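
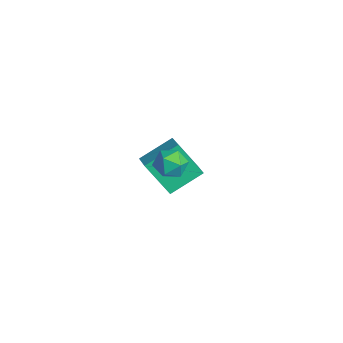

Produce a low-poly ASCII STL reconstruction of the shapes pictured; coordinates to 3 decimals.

solid 
facet normal -0.994 0.006 0.109
outer loop
vertex 3.135 1.189 0.59
vertex 3.215 1.173 1.322
vertex 3.18 1.818 0.969
endloop
endfacet
facet normal -0.801 0.350 -0.486
outer loop
vertex 3.135 1.189 0.59
vertex 3.18 1.818 0.969
vertex 3.537 1.747 0.33
endloop
endfacet
facet normal -0.433 -0.105 -0.895
outer loop
vertex 3.135 1.189 0.59
vertex 3.537 1.747 0.33
vertex 3.793 1.058 0.287
endloop
endfacet
facet normal -0.400 -0.731 -0.553
outer loop
vertex 3.135 1.189 0.59
vertex 3.793 1.058 0.287
vertex 3.594 0.703 0.9
endloop
endfacet
facet normal -0.746 -0.662 0.067
outer loop
vertex 3.135 1.189 0.59
vertex 3.594 0.703 0.9
vertex 3.215 1.173 1.322
endloop
endfacet
facet normal -0.363 0.882 -0.301
outer loop
vertex 3.537 1.747 0.33
vertex 3.18 1.818 0.969
vertex 3.866 2.077 0.9
endloop
endfacet
facet normal -0.675 0.326 0.662
outer loop
vertex 3.18 1.818 0.969
vertex 3.215 1.173 1.322
vertex 3.667 1.722 1.513
endloop
endfacet
facet normal -0.274 -0.755 0.595
outer loop
vertex 3.215 1.173 1.322
vertex 3.594 0.703 0.9
vertex 3.923 1.033 1.47
endloop
endfacet
facet normal 0.286 -0.867 -0.409
outer loop
vertex 3.594 0.703 0.9
vertex 3.793 1.058 0.287
vertex 4.28 0.962 0.831
endloop
endfacet
facet normal 0.230 0.145 -0.962
outer loop
vertex 3.793 1.058 0.287
vertex 3.537 1.747 0.33
vertex 4.245 1.607 0.478
endloop
endfacet
facet normal 0.400 0.731 0.553
outer loop
vertex 4.325 1.591 1.21
vertex 3.866 2.077 0.9
vertex 3.667 1.722 1.513
endloop
endfacet
facet normal 0.433 0.105 0.895
outer loop
vertex 4.325 1.591 1.21
vertex 3.667 1.722 1.513
vertex 3.923 1.033 1.47
endloop
endfacet
facet normal 0.801 -0.350 0.486
outer loop
vertex 4.325 1.591 1.21
vertex 3.923 1.033 1.47
vertex 4.28 0.962 0.831
endloop
endfacet
facet normal 0.994 -0.006 -0.109
outer loop
vertex 4.325 1.591 1.21
vertex 4.28 0.962 0.831
vertex 4.245 1.607 0.478
endloop
endfacet
facet normal 0.746 0.662 -0.067
outer loop
vertex 4.325 1.591 1.21
vertex 4.245 1.607 0.478
vertex 3.866 2.077 0.9
endloop
endfacet
facet normal -0.286 0.867 0.409
outer loop
vertex 3.667 1.722 1.513
vertex 3.866 2.077 0.9
vertex 3.18 1.818 0.969
endloop
endfacet
facet normal -0.230 -0.145 0.962
outer loop
vertex 3.923 1.033 1.47
vertex 3.667 1.722 1.513
vertex 3.215 1.173 1.322
endloop
endfacet
facet normal 0.363 -0.882 0.301
outer loop
vertex 4.28 0.962 0.831
vertex 3.923 1.033 1.47
vertex 3.594 0.703 0.9
endloop
endfacet
facet normal 0.675 -0.326 -0.662
outer loop
vertex 4.245 1.607 0.478
vertex 4.28 0.962 0.831
vertex 3.793 1.058 0.287
endloop
endfacet
facet normal 0.274 0.755 -0.595
outer loop
vertex 3.866 2.077 0.9
vertex 4.245 1.607 0.478
vertex 3.537 1.747 0.33
endloop
endfacet
facet normal -0.378 -0.455 0.806
outer loop
vertex -0.789 1.889 -3.211
vertex -0.936 3.402 -2.426
vertex -1.794 2.003 -3.618
endloop
endfacet
facet normal 0.085 -0.884 -0.459
outer loop
vertex -1.084 2.858 -5.134
vertex -0.789 1.889 -3.211
vertex -1.794 2.003 -3.618
endloop
endfacet
facet normal -0.378 -0.455 0.806
outer loop
vertex -1.794 2.003 -3.618
vertex -0.936 3.402 -2.426
vertex -1.941 3.515 -2.833
endloop
endfacet
facet normal -0.922 0.104 -0.373
outer loop
vertex -1.941 3.515 -2.833
vertex -1.084 2.858 -5.134
vertex -1.794 2.003 -3.618
endloop
endfacet
facet normal 0.922 -0.104 0.373
outer loop
vertex -0.789 1.889 -3.211
vertex -0.226 4.257 -3.942
vertex -0.936 3.402 -2.426
endloop
endfacet
facet normal 0.086 -0.884 -0.459
outer loop
vertex -0.079 2.745 -4.727
vertex -0.789 1.889 -3.211
vertex -1.084 2.858 -5.134
endloop
endfacet
facet normal 0.922 -0.104 0.373
outer loop
vertex -0.079 2.745 -4.727
vertex -0.226 4.257 -3.942
vertex -0.789 1.889 -3.211
endloop
endfacet
facet normal -0.086 0.885 0.458
outer loop
vertex -0.936 3.402 -2.426
vertex -0.226 4.257 -3.942
vertex -1.941 3.515 -2.833
endloop
endfacet
facet normal -0.922 0.104 -0.373
outer loop
vertex -1.231 4.371 -4.349
vertex -1.084 2.858 -5.134
vertex -1.941 3.515 -2.833
endloop
endfacet
facet normal -0.086 0.884 0.459
outer loop
vertex -1.941 3.515 -2.833
vertex -0.226 4.257 -3.942
vertex -1.231 4.371 -4.349
endloop
endfacet
facet normal 0.378 0.455 -0.806
outer loop
vertex -1.231 4.371 -4.349
vertex -0.079 2.745 -4.727
vertex -1.084 2.858 -5.134
endloop
endfacet
facet normal 0.378 0.455 -0.806
outer loop
vertex -0.226 4.257 -3.942
vertex -0.079 2.745 -4.727
vertex -1.231 4.371 -4.349
endloop
endfacet

endsolid


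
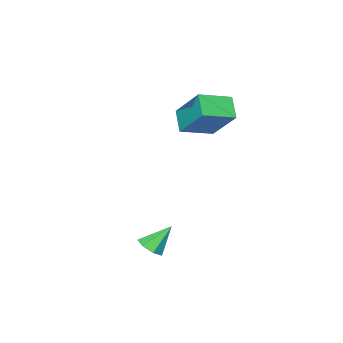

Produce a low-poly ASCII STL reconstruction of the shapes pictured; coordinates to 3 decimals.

solid 
facet normal -0.429 -0.615 0.662
outer loop
vertex -0.721 -3.653 2.792
vertex -1.937 -3.182 2.441
vertex -0.846 -4.891 1.561
endloop
endfacet
facet normal 0.900 -0.350 0.260
outer loop
vertex -0.403 -4.258 0.879
vertex -0.721 -3.653 2.792
vertex -0.846 -4.891 1.561
endloop
endfacet
facet normal -0.429 -0.615 0.662
outer loop
vertex -0.846 -4.891 1.561
vertex -1.937 -3.182 2.441
vertex -2.061 -4.42 1.21
endloop
endfacet
facet normal -0.071 -0.708 -0.703
outer loop
vertex -2.061 -4.42 1.21
vertex -0.403 -4.258 0.879
vertex -0.846 -4.891 1.561
endloop
endfacet
facet normal 0.071 0.708 0.703
outer loop
vertex -0.721 -3.653 2.792
vertex -1.494 -2.549 1.759
vertex -1.937 -3.182 2.441
endloop
endfacet
facet normal 0.900 -0.349 0.260
outer loop
vertex -0.279 -3.02 2.11
vertex -0.721 -3.653 2.792
vertex -0.403 -4.258 0.879
endloop
endfacet
facet normal 0.071 0.708 0.703
outer loop
vertex -0.279 -3.02 2.11
vertex -1.494 -2.549 1.759
vertex -0.721 -3.653 2.792
endloop
endfacet
facet normal -0.900 0.349 -0.261
outer loop
vertex -1.937 -3.182 2.441
vertex -1.494 -2.549 1.759
vertex -2.061 -4.42 1.21
endloop
endfacet
facet normal -0.071 -0.708 -0.703
outer loop
vertex -1.619 -3.787 0.528
vertex -0.403 -4.258 0.879
vertex -2.061 -4.42 1.21
endloop
endfacet
facet normal -0.900 0.349 -0.260
outer loop
vertex -2.061 -4.42 1.21
vertex -1.494 -2.549 1.759
vertex -1.619 -3.787 0.528
endloop
endfacet
facet normal 0.429 0.615 -0.662
outer loop
vertex -1.619 -3.787 0.528
vertex -0.279 -3.02 2.11
vertex -0.403 -4.258 0.879
endloop
endfacet
facet normal 0.429 0.615 -0.662
outer loop
vertex -1.494 -2.549 1.759
vertex -0.279 -3.02 2.11
vertex -1.619 -3.787 0.528
endloop
endfacet
facet normal 0.536 -0.324 -0.779
outer loop
vertex 3.589 -1.524 -2.641
vertex 3.285 -1.969 -2.665
vertex 3.209 -1.496 -2.914
endloop
endfacet
facet normal 0.011 0.996 0.087
outer loop
vertex 3.589 -1.524 -2.641
vertex 3.209 -1.496 -2.914
vertex 2.655 -1.591 -1.755
endloop
endfacet
facet normal 0.537 -0.324 -0.779
outer loop
vertex 3.209 -1.496 -2.914
vertex 3.285 -1.969 -2.665
vertex 2.886 -1.825 -3.0
endloop
endfacet
facet normal -0.656 0.711 -0.255
outer loop
vertex 3.209 -1.496 -2.914
vertex 2.886 -1.825 -3.0
vertex 2.655 -1.591 -1.755
endloop
endfacet
facet normal 0.537 -0.323 -0.779
outer loop
vertex 2.886 -1.825 -3.0
vertex 3.285 -1.969 -2.665
vertex 2.864 -2.262 -2.834
endloop
endfacet
facet normal -0.984 -0.018 -0.179
outer loop
vertex 2.886 -1.825 -3.0
vertex 2.864 -2.262 -2.834
vertex 2.655 -1.591 -1.755
endloop
endfacet
facet normal 0.538 -0.323 -0.779
outer loop
vertex 2.864 -2.262 -2.834
vertex 3.285 -1.969 -2.665
vertex 3.158 -2.479 -2.541
endloop
endfacet
facet normal -0.726 -0.638 0.256
outer loop
vertex 2.864 -2.262 -2.834
vertex 3.158 -2.479 -2.541
vertex 2.655 -1.591 -1.755
endloop
endfacet
facet normal 0.537 -0.323 -0.779
outer loop
vertex 3.158 -2.479 -2.541
vertex 3.285 -1.969 -2.665
vertex 3.547 -2.312 -2.342
endloop
endfacet
facet normal -0.077 -0.685 0.725
outer loop
vertex 3.158 -2.479 -2.541
vertex 3.547 -2.312 -2.342
vertex 2.655 -1.591 -1.755
endloop
endfacet
facet normal 0.537 -0.323 -0.779
outer loop
vertex 3.547 -2.312 -2.342
vertex 3.285 -1.969 -2.665
vertex 3.739 -1.887 -2.386
endloop
endfacet
facet normal 0.474 -0.124 0.872
outer loop
vertex 3.547 -2.312 -2.342
vertex 3.739 -1.887 -2.386
vertex 2.655 -1.591 -1.755
endloop
endfacet
facet normal 0.537 -0.325 -0.778
outer loop
vertex 3.739 -1.887 -2.386
vertex 3.285 -1.969 -2.665
vertex 3.589 -1.524 -2.641
endloop
endfacet
facet normal 0.513 0.625 0.588
outer loop
vertex 3.739 -1.887 -2.386
vertex 3.589 -1.524 -2.641
vertex 2.655 -1.591 -1.755
endloop
endfacet

endsolid


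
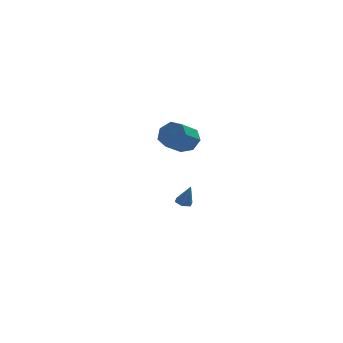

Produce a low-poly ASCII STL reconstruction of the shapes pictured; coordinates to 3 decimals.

solid 
facet normal 0.563 0.626 -0.539
outer loop
vertex 0.785 -3.398 3.428
vertex 0.094 -2.909 3.274
vertex 0.655 -2.855 3.923
endloop
endfacet
facet normal 0.808 -0.280 0.519
outer loop
vertex 0.785 -3.398 3.428
vertex 0.655 -2.855 3.923
vertex -0.043 -4.319 4.22
endloop
endfacet
facet normal 0.808 -0.281 0.517
outer loop
vertex -0.043 -4.319 4.22
vertex 0.655 -2.855 3.923
vertex -0.172 -3.776 4.716
endloop
endfacet
facet normal -0.563 -0.626 0.539
outer loop
vertex -0.043 -4.319 4.22
vertex -0.172 -3.776 4.716
vertex -0.734 -3.831 4.066
endloop
endfacet
facet normal 0.563 0.627 -0.539
outer loop
vertex 0.655 -2.855 3.923
vertex 0.094 -2.909 3.274
vertex 0.102 -2.353 3.93
endloop
endfacet
facet normal 0.368 0.394 0.842
outer loop
vertex 0.655 -2.855 3.923
vertex 0.102 -2.353 3.93
vertex -0.172 -3.776 4.716
endloop
endfacet
facet normal 0.367 0.395 0.842
outer loop
vertex -0.172 -3.776 4.716
vertex 0.102 -2.353 3.93
vertex -0.725 -3.274 4.722
endloop
endfacet
facet normal -0.563 -0.626 0.540
outer loop
vertex -0.172 -3.776 4.716
vertex -0.725 -3.274 4.722
vertex -0.734 -3.831 4.066
endloop
endfacet
facet normal 0.563 0.627 -0.538
outer loop
vertex 0.102 -2.353 3.93
vertex 0.094 -2.909 3.274
vertex -0.457 -2.27 3.442
endloop
endfacet
facet normal -0.350 0.771 0.532
outer loop
vertex 0.102 -2.353 3.93
vertex -0.457 -2.27 3.442
vertex -0.725 -3.274 4.722
endloop
endfacet
facet normal -0.350 0.771 0.532
outer loop
vertex -0.725 -3.274 4.722
vertex -0.457 -2.27 3.442
vertex -1.284 -3.192 4.235
endloop
endfacet
facet normal -0.562 -0.627 0.540
outer loop
vertex -0.725 -3.274 4.722
vertex -1.284 -3.192 4.235
vertex -0.734 -3.831 4.066
endloop
endfacet
facet normal 0.562 0.627 -0.539
outer loop
vertex -0.457 -2.27 3.442
vertex 0.094 -2.909 3.274
vertex -0.601 -2.669 2.828
endloop
endfacet
facet normal -0.804 0.567 -0.180
outer loop
vertex -0.457 -2.27 3.442
vertex -0.601 -2.669 2.828
vertex -1.284 -3.192 4.235
endloop
endfacet
facet normal -0.803 0.568 -0.179
outer loop
vertex -1.284 -3.192 4.235
vertex -0.601 -2.669 2.828
vertex -1.429 -3.59 3.62
endloop
endfacet
facet normal -0.563 -0.627 0.538
outer loop
vertex -1.284 -3.192 4.235
vertex -1.429 -3.59 3.62
vertex -0.734 -3.831 4.066
endloop
endfacet
facet normal 0.562 0.627 -0.539
outer loop
vertex -0.601 -2.669 2.828
vertex 0.094 -2.909 3.274
vertex -0.223 -3.248 2.549
endloop
endfacet
facet normal -0.653 -0.062 -0.755
outer loop
vertex -0.601 -2.669 2.828
vertex -0.223 -3.248 2.549
vertex -1.429 -3.59 3.62
endloop
endfacet
facet normal -0.652 -0.064 -0.755
outer loop
vertex -1.429 -3.59 3.62
vertex -0.223 -3.248 2.549
vertex -1.05 -4.17 3.342
endloop
endfacet
facet normal -0.563 -0.626 0.539
outer loop
vertex -1.429 -3.59 3.62
vertex -1.05 -4.17 3.342
vertex -0.734 -3.831 4.066
endloop
endfacet
facet normal 0.563 0.626 -0.539
outer loop
vertex -0.223 -3.248 2.549
vertex 0.094 -2.909 3.274
vertex 0.394 -3.573 2.816
endloop
endfacet
facet normal -0.011 -0.647 -0.763
outer loop
vertex -0.223 -3.248 2.549
vertex 0.394 -3.573 2.816
vertex -1.05 -4.17 3.342
endloop
endfacet
facet normal -0.010 -0.647 -0.762
outer loop
vertex -1.05 -4.17 3.342
vertex 0.394 -3.573 2.816
vertex -0.433 -4.494 3.609
endloop
endfacet
facet normal -0.562 -0.627 0.539
outer loop
vertex -1.05 -4.17 3.342
vertex -0.433 -4.494 3.609
vertex -0.734 -3.831 4.066
endloop
endfacet
facet normal 0.563 0.626 -0.539
outer loop
vertex 0.394 -3.573 2.816
vertex 0.094 -2.909 3.274
vertex 0.785 -3.398 3.428
endloop
endfacet
facet normal 0.640 -0.743 -0.196
outer loop
vertex 0.394 -3.573 2.816
vertex 0.785 -3.398 3.428
vertex -0.433 -4.494 3.609
endloop
endfacet
facet normal 0.640 -0.743 -0.195
outer loop
vertex -0.433 -4.494 3.609
vertex 0.785 -3.398 3.428
vertex -0.043 -4.319 4.22
endloop
endfacet
facet normal -0.563 -0.627 0.539
outer loop
vertex -0.433 -4.494 3.609
vertex -0.043 -4.319 4.22
vertex -0.734 -3.831 4.066
endloop
endfacet
facet normal -0.280 0.176 -0.944
outer loop
vertex 0.772 2.727 -4.211
vertex 0.405 3.083 -4.036
vertex 0.906 3.247 -4.154
endloop
endfacet
facet normal 0.968 -0.250 0.004
outer loop
vertex 0.772 2.727 -4.211
vertex 0.906 3.247 -4.154
vertex 0.795 2.837 -2.724
endloop
endfacet
facet normal -0.280 0.178 -0.943
outer loop
vertex 0.906 3.247 -4.154
vertex 0.405 3.083 -4.036
vertex 0.54 3.603 -3.978
endloop
endfacet
facet normal 0.734 0.636 0.239
outer loop
vertex 0.906 3.247 -4.154
vertex 0.54 3.603 -3.978
vertex 0.795 2.837 -2.724
endloop
endfacet
facet normal -0.280 0.178 -0.943
outer loop
vertex 0.54 3.603 -3.978
vertex 0.405 3.083 -4.036
vertex 0.039 3.439 -3.86
endloop
endfacet
facet normal -0.145 0.831 0.537
outer loop
vertex 0.54 3.603 -3.978
vertex 0.039 3.439 -3.86
vertex 0.795 2.837 -2.724
endloop
endfacet
facet normal -0.281 0.178 -0.943
outer loop
vertex 0.039 3.439 -3.86
vertex 0.405 3.083 -4.036
vertex -0.095 2.919 -3.918
endloop
endfacet
facet normal -0.790 0.137 0.598
outer loop
vertex 0.039 3.439 -3.86
vertex -0.095 2.919 -3.918
vertex 0.795 2.837 -2.724
endloop
endfacet
facet normal -0.280 0.176 -0.944
outer loop
vertex -0.095 2.919 -3.918
vertex 0.405 3.083 -4.036
vertex 0.271 2.563 -4.093
endloop
endfacet
facet normal -0.555 -0.749 0.362
outer loop
vertex -0.095 2.919 -3.918
vertex 0.271 2.563 -4.093
vertex 0.795 2.837 -2.724
endloop
endfacet
facet normal -0.280 0.176 -0.944
outer loop
vertex 0.271 2.563 -4.093
vertex 0.405 3.083 -4.036
vertex 0.772 2.727 -4.211
endloop
endfacet
facet normal 0.324 -0.944 0.065
outer loop
vertex 0.271 2.563 -4.093
vertex 0.772 2.727 -4.211
vertex 0.795 2.837 -2.724
endloop
endfacet

endsolid


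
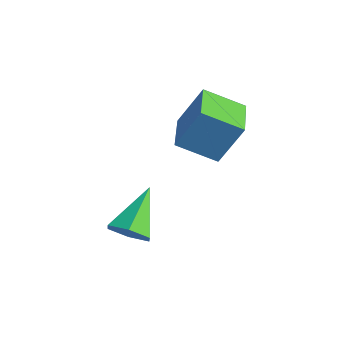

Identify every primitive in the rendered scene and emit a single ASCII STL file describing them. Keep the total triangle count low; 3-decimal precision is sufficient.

solid 
facet normal 0.439 -0.677 -0.591
outer loop
vertex 2.846 -4.093 -3.125
vertex 2.36 -3.824 -3.795
vertex 3.134 -3.455 -3.642
endloop
endfacet
facet normal 0.632 0.295 0.716
outer loop
vertex 2.846 -4.093 -3.125
vertex 3.134 -3.455 -3.642
vertex 1.46 -2.436 -2.585
endloop
endfacet
facet normal 0.439 -0.677 -0.591
outer loop
vertex 3.134 -3.455 -3.642
vertex 2.36 -3.824 -3.795
vertex 2.648 -3.186 -4.312
endloop
endfacet
facet normal 0.509 0.861 -0.024
outer loop
vertex 3.134 -3.455 -3.642
vertex 2.648 -3.186 -4.312
vertex 1.46 -2.436 -2.585
endloop
endfacet
facet normal 0.440 -0.677 -0.590
outer loop
vertex 2.648 -3.186 -4.312
vertex 2.36 -3.824 -3.795
vertex 1.875 -3.555 -4.465
endloop
endfacet
facet normal -0.275 0.798 -0.536
outer loop
vertex 2.648 -3.186 -4.312
vertex 1.875 -3.555 -4.465
vertex 1.46 -2.436 -2.585
endloop
endfacet
facet normal 0.440 -0.677 -0.590
outer loop
vertex 1.875 -3.555 -4.465
vertex 2.36 -3.824 -3.795
vertex 1.587 -4.193 -3.948
endloop
endfacet
facet normal -0.935 0.172 -0.309
outer loop
vertex 1.875 -3.555 -4.465
vertex 1.587 -4.193 -3.948
vertex 1.46 -2.436 -2.585
endloop
endfacet
facet normal 0.440 -0.677 -0.591
outer loop
vertex 1.587 -4.193 -3.948
vertex 2.36 -3.824 -3.795
vertex 2.073 -4.462 -3.278
endloop
endfacet
facet normal -0.812 -0.393 0.431
outer loop
vertex 1.587 -4.193 -3.948
vertex 2.073 -4.462 -3.278
vertex 1.46 -2.436 -2.585
endloop
endfacet
facet normal 0.440 -0.677 -0.591
outer loop
vertex 2.073 -4.462 -3.278
vertex 2.36 -3.824 -3.795
vertex 2.846 -4.093 -3.125
endloop
endfacet
facet normal -0.029 -0.331 0.943
outer loop
vertex 2.073 -4.462 -3.278
vertex 2.846 -4.093 -3.125
vertex 1.46 -2.436 -2.585
endloop
endfacet
facet normal -0.816 0.577 -0.028
outer loop
vertex 0.921 0.062 1.205
vertex 1.796 1.26 0.418
vertex 0.452 -0.681 -0.446
endloop
endfacet
facet normal -0.521 -0.713 0.469
outer loop
vertex 1.864 -1.68 -0.398
vertex 0.921 0.062 1.205
vertex 0.452 -0.681 -0.446
endloop
endfacet
facet normal -0.816 0.578 -0.028
outer loop
vertex 0.452 -0.681 -0.446
vertex 1.796 1.26 0.418
vertex 1.328 0.518 -1.233
endloop
endfacet
facet normal -0.251 -0.397 -0.883
outer loop
vertex 1.328 0.518 -1.233
vertex 1.864 -1.68 -0.398
vertex 0.452 -0.681 -0.446
endloop
endfacet
facet normal 0.251 0.397 0.883
outer loop
vertex 0.921 0.062 1.205
vertex 3.208 0.261 0.466
vertex 1.796 1.26 0.418
endloop
endfacet
facet normal -0.521 -0.713 0.468
outer loop
vertex 2.332 -0.938 1.253
vertex 0.921 0.062 1.205
vertex 1.864 -1.68 -0.398
endloop
endfacet
facet normal 0.251 0.396 0.883
outer loop
vertex 2.332 -0.938 1.253
vertex 3.208 0.261 0.466
vertex 0.921 0.062 1.205
endloop
endfacet
facet normal 0.521 0.714 -0.468
outer loop
vertex 1.796 1.26 0.418
vertex 3.208 0.261 0.466
vertex 1.328 0.518 -1.233
endloop
endfacet
facet normal -0.251 -0.397 -0.883
outer loop
vertex 2.739 -0.482 -1.185
vertex 1.864 -1.68 -0.398
vertex 1.328 0.518 -1.233
endloop
endfacet
facet normal 0.521 0.713 -0.469
outer loop
vertex 1.328 0.518 -1.233
vertex 3.208 0.261 0.466
vertex 2.739 -0.482 -1.185
endloop
endfacet
facet normal 0.816 -0.577 0.028
outer loop
vertex 2.739 -0.482 -1.185
vertex 2.332 -0.938 1.253
vertex 1.864 -1.68 -0.398
endloop
endfacet
facet normal 0.816 -0.578 0.028
outer loop
vertex 3.208 0.261 0.466
vertex 2.332 -0.938 1.253
vertex 2.739 -0.482 -1.185
endloop
endfacet

endsolid


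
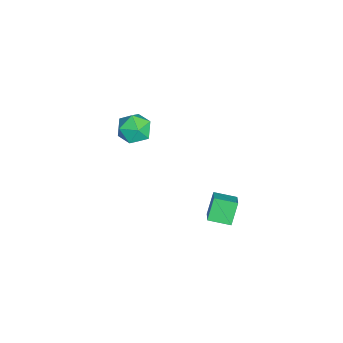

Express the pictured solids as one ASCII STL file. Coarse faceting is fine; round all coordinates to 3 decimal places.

solid 
facet normal 0.165 0.425 0.890
outer loop
vertex -3.683 -1.679 -2.994
vertex -3.71 -2.616 -2.542
vertex -2.808 -2.233 -2.892
endloop
endfacet
facet normal 0.467 0.805 0.367
outer loop
vertex -3.683 -1.679 -2.994
vertex -2.808 -2.233 -2.892
vertex -2.998 -1.719 -3.777
endloop
endfacet
facet normal -0.047 0.995 -0.092
outer loop
vertex -3.683 -1.679 -2.994
vertex -2.998 -1.719 -3.777
vertex -4.018 -1.785 -3.974
endloop
endfacet
facet normal -0.665 0.732 0.148
outer loop
vertex -3.683 -1.679 -2.994
vertex -4.018 -1.785 -3.974
vertex -4.458 -2.339 -3.211
endloop
endfacet
facet normal -0.535 0.380 0.755
outer loop
vertex -3.683 -1.679 -2.994
vertex -4.458 -2.339 -3.211
vertex -3.71 -2.616 -2.542
endloop
endfacet
facet normal 0.925 0.380 0.022
outer loop
vertex -2.998 -1.719 -3.777
vertex -2.808 -2.233 -2.892
vertex -2.602 -2.681 -3.809
endloop
endfacet
facet normal 0.437 -0.235 0.868
outer loop
vertex -2.808 -2.233 -2.892
vertex -3.71 -2.616 -2.542
vertex -3.042 -3.235 -3.046
endloop
endfacet
facet normal -0.695 -0.308 0.650
outer loop
vertex -3.71 -2.616 -2.542
vertex -4.458 -2.339 -3.211
vertex -4.062 -3.301 -3.243
endloop
endfacet
facet normal -0.906 0.263 -0.332
outer loop
vertex -4.458 -2.339 -3.211
vertex -4.018 -1.785 -3.974
vertex -4.252 -2.787 -4.128
endloop
endfacet
facet normal 0.094 0.688 -0.720
outer loop
vertex -4.018 -1.785 -3.974
vertex -2.998 -1.719 -3.777
vertex -3.35 -2.404 -4.478
endloop
endfacet
facet normal 0.665 -0.732 -0.148
outer loop
vertex -3.377 -3.341 -4.026
vertex -2.602 -2.681 -3.809
vertex -3.042 -3.235 -3.046
endloop
endfacet
facet normal 0.047 -0.995 0.092
outer loop
vertex -3.377 -3.341 -4.026
vertex -3.042 -3.235 -3.046
vertex -4.062 -3.301 -3.243
endloop
endfacet
facet normal -0.467 -0.805 -0.367
outer loop
vertex -3.377 -3.341 -4.026
vertex -4.062 -3.301 -3.243
vertex -4.252 -2.787 -4.128
endloop
endfacet
facet normal -0.165 -0.425 -0.890
outer loop
vertex -3.377 -3.341 -4.026
vertex -4.252 -2.787 -4.128
vertex -3.35 -2.404 -4.478
endloop
endfacet
facet normal 0.535 -0.380 -0.755
outer loop
vertex -3.377 -3.341 -4.026
vertex -3.35 -2.404 -4.478
vertex -2.602 -2.681 -3.809
endloop
endfacet
facet normal 0.906 -0.263 0.332
outer loop
vertex -3.042 -3.235 -3.046
vertex -2.602 -2.681 -3.809
vertex -2.808 -2.233 -2.892
endloop
endfacet
facet normal -0.094 -0.688 0.720
outer loop
vertex -4.062 -3.301 -3.243
vertex -3.042 -3.235 -3.046
vertex -3.71 -2.616 -2.542
endloop
endfacet
facet normal -0.925 -0.380 -0.022
outer loop
vertex -4.252 -2.787 -4.128
vertex -4.062 -3.301 -3.243
vertex -4.458 -2.339 -3.211
endloop
endfacet
facet normal -0.437 0.235 -0.868
outer loop
vertex -3.35 -2.404 -4.478
vertex -4.252 -2.787 -4.128
vertex -4.018 -1.785 -3.974
endloop
endfacet
facet normal 0.695 0.308 -0.650
outer loop
vertex -2.602 -2.681 -3.809
vertex -3.35 -2.404 -4.478
vertex -2.998 -1.719 -3.777
endloop
endfacet
facet normal -0.527 0.218 0.822
outer loop
vertex 3.137 1.833 -1.853
vertex 3.224 2.993 -2.105
vertex 2.18 1.775 -2.451
endloop
endfacet
facet normal -0.073 -0.975 0.212
outer loop
vertex 2.876 1.487 -3.535
vertex 3.137 1.833 -1.853
vertex 2.18 1.775 -2.451
endloop
endfacet
facet normal -0.527 0.218 0.822
outer loop
vertex 2.18 1.775 -2.451
vertex 3.224 2.993 -2.105
vertex 2.267 2.935 -2.703
endloop
endfacet
facet normal -0.847 -0.052 -0.530
outer loop
vertex 2.267 2.935 -2.703
vertex 2.876 1.487 -3.535
vertex 2.18 1.775 -2.451
endloop
endfacet
facet normal 0.847 0.052 0.530
outer loop
vertex 3.137 1.833 -1.853
vertex 3.92 2.705 -3.189
vertex 3.224 2.993 -2.105
endloop
endfacet
facet normal -0.073 -0.975 0.212
outer loop
vertex 3.833 1.545 -2.937
vertex 3.137 1.833 -1.853
vertex 2.876 1.487 -3.535
endloop
endfacet
facet normal 0.847 0.052 0.530
outer loop
vertex 3.833 1.545 -2.937
vertex 3.92 2.705 -3.189
vertex 3.137 1.833 -1.853
endloop
endfacet
facet normal 0.073 0.975 -0.212
outer loop
vertex 3.224 2.993 -2.105
vertex 3.92 2.705 -3.189
vertex 2.267 2.935 -2.703
endloop
endfacet
facet normal -0.847 -0.052 -0.530
outer loop
vertex 2.963 2.647 -3.787
vertex 2.876 1.487 -3.535
vertex 2.267 2.935 -2.703
endloop
endfacet
facet normal 0.073 0.975 -0.212
outer loop
vertex 2.267 2.935 -2.703
vertex 3.92 2.705 -3.189
vertex 2.963 2.647 -3.787
endloop
endfacet
facet normal 0.527 -0.218 -0.822
outer loop
vertex 2.963 2.647 -3.787
vertex 3.833 1.545 -2.937
vertex 2.876 1.487 -3.535
endloop
endfacet
facet normal 0.527 -0.218 -0.822
outer loop
vertex 3.92 2.705 -3.189
vertex 3.833 1.545 -2.937
vertex 2.963 2.647 -3.787
endloop
endfacet

endsolid


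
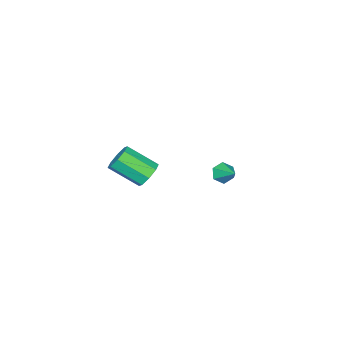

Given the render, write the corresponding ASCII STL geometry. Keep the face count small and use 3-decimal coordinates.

solid 
facet normal -0.301 0.778 -0.552
outer loop
vertex 3.281 -2.538 0.882
vertex 2.887 -2.364 1.342
vertex 3.486 -2.236 1.196
endloop
endfacet
facet normal 0.853 -0.039 -0.520
outer loop
vertex 3.281 -2.538 0.882
vertex 3.486 -2.236 1.196
vertex 3.726 -3.69 1.698
endloop
endfacet
facet normal 0.852 -0.039 -0.521
outer loop
vertex 3.726 -3.69 1.698
vertex 3.486 -2.236 1.196
vertex 3.932 -3.387 2.012
endloop
endfacet
facet normal 0.302 -0.777 0.552
outer loop
vertex 3.726 -3.69 1.698
vertex 3.932 -3.387 2.012
vertex 3.333 -3.516 2.158
endloop
endfacet
facet normal -0.301 0.779 -0.551
outer loop
vertex 3.486 -2.236 1.196
vertex 2.887 -2.364 1.342
vertex 3.341 -2.009 1.596
endloop
endfacet
facet normal 0.905 0.416 0.092
outer loop
vertex 3.486 -2.236 1.196
vertex 3.341 -2.009 1.596
vertex 3.932 -3.387 2.012
endloop
endfacet
facet normal 0.905 0.416 0.092
outer loop
vertex 3.932 -3.387 2.012
vertex 3.341 -2.009 1.596
vertex 3.787 -3.16 2.412
endloop
endfacet
facet normal 0.302 -0.778 0.551
outer loop
vertex 3.932 -3.387 2.012
vertex 3.787 -3.16 2.412
vertex 3.333 -3.516 2.158
endloop
endfacet
facet normal -0.301 0.779 -0.551
outer loop
vertex 3.341 -2.009 1.596
vertex 2.887 -2.364 1.342
vertex 2.93 -1.99 1.847
endloop
endfacet
facet normal 0.427 0.627 0.651
outer loop
vertex 3.341 -2.009 1.596
vertex 2.93 -1.99 1.847
vertex 3.787 -3.16 2.412
endloop
endfacet
facet normal 0.426 0.627 0.652
outer loop
vertex 3.787 -3.16 2.412
vertex 2.93 -1.99 1.847
vertex 3.375 -3.141 2.663
endloop
endfacet
facet normal 0.301 -0.778 0.552
outer loop
vertex 3.787 -3.16 2.412
vertex 3.375 -3.141 2.663
vertex 3.333 -3.516 2.158
endloop
endfacet
facet normal -0.300 0.779 -0.551
outer loop
vertex 2.93 -1.99 1.847
vertex 2.887 -2.364 1.342
vertex 2.494 -2.19 1.802
endloop
endfacet
facet normal -0.302 0.471 0.829
outer loop
vertex 2.93 -1.99 1.847
vertex 2.494 -2.19 1.802
vertex 3.375 -3.141 2.663
endloop
endfacet
facet normal -0.302 0.470 0.829
outer loop
vertex 3.375 -3.141 2.663
vertex 2.494 -2.19 1.802
vertex 2.939 -3.342 2.618
endloop
endfacet
facet normal 0.301 -0.777 0.552
outer loop
vertex 3.375 -3.141 2.663
vertex 2.939 -3.342 2.618
vertex 3.333 -3.516 2.158
endloop
endfacet
facet normal -0.302 0.777 -0.552
outer loop
vertex 2.494 -2.19 1.802
vertex 2.887 -2.364 1.342
vertex 2.288 -2.493 1.488
endloop
endfacet
facet normal -0.853 0.040 0.521
outer loop
vertex 2.494 -2.19 1.802
vertex 2.288 -2.493 1.488
vertex 2.939 -3.342 2.618
endloop
endfacet
facet normal -0.853 0.038 0.520
outer loop
vertex 2.939 -3.342 2.618
vertex 2.288 -2.493 1.488
vertex 2.734 -3.644 2.304
endloop
endfacet
facet normal 0.301 -0.778 0.552
outer loop
vertex 2.939 -3.342 2.618
vertex 2.734 -3.644 2.304
vertex 3.333 -3.516 2.158
endloop
endfacet
facet normal -0.302 0.778 -0.551
outer loop
vertex 2.288 -2.493 1.488
vertex 2.887 -2.364 1.342
vertex 2.433 -2.72 1.088
endloop
endfacet
facet normal -0.905 -0.416 -0.092
outer loop
vertex 2.288 -2.493 1.488
vertex 2.433 -2.72 1.088
vertex 2.734 -3.644 2.304
endloop
endfacet
facet normal -0.905 -0.416 -0.092
outer loop
vertex 2.734 -3.644 2.304
vertex 2.433 -2.72 1.088
vertex 2.879 -3.871 1.904
endloop
endfacet
facet normal 0.301 -0.779 0.551
outer loop
vertex 2.734 -3.644 2.304
vertex 2.879 -3.871 1.904
vertex 3.333 -3.516 2.158
endloop
endfacet
facet normal -0.301 0.778 -0.552
outer loop
vertex 2.433 -2.72 1.088
vertex 2.887 -2.364 1.342
vertex 2.845 -2.739 0.837
endloop
endfacet
facet normal -0.426 -0.627 -0.652
outer loop
vertex 2.433 -2.72 1.088
vertex 2.845 -2.739 0.837
vertex 2.879 -3.871 1.904
endloop
endfacet
facet normal -0.427 -0.627 -0.652
outer loop
vertex 2.879 -3.871 1.904
vertex 2.845 -2.739 0.837
vertex 3.29 -3.89 1.653
endloop
endfacet
facet normal 0.301 -0.779 0.551
outer loop
vertex 2.879 -3.871 1.904
vertex 3.29 -3.89 1.653
vertex 3.333 -3.516 2.158
endloop
endfacet
facet normal -0.301 0.777 -0.552
outer loop
vertex 2.845 -2.739 0.837
vertex 2.887 -2.364 1.342
vertex 3.281 -2.538 0.882
endloop
endfacet
facet normal 0.303 -0.471 -0.829
outer loop
vertex 2.845 -2.739 0.837
vertex 3.281 -2.538 0.882
vertex 3.29 -3.89 1.653
endloop
endfacet
facet normal 0.302 -0.471 -0.829
outer loop
vertex 3.29 -3.89 1.653
vertex 3.281 -2.538 0.882
vertex 3.726 -3.69 1.698
endloop
endfacet
facet normal 0.300 -0.779 0.551
outer loop
vertex 3.29 -3.89 1.653
vertex 3.726 -3.69 1.698
vertex 3.333 -3.516 2.158
endloop
endfacet
facet normal -0.345 -0.791 -0.506
outer loop
vertex -1.653 -2.507 -1.705
vertex -2.159 -2.371 -1.573
vertex -1.937 -2.178 -2.026
endloop
endfacet
facet normal 0.851 0.381 -0.363
outer loop
vertex -1.653 -2.507 -1.705
vertex -1.937 -2.178 -2.026
vertex -1.801 -1.549 -1.047
endloop
endfacet
facet normal -0.345 -0.791 -0.506
outer loop
vertex -1.937 -2.178 -2.026
vertex -2.159 -2.371 -1.573
vertex -2.443 -2.042 -1.894
endloop
endfacet
facet normal 0.081 0.833 -0.547
outer loop
vertex -1.937 -2.178 -2.026
vertex -2.443 -2.042 -1.894
vertex -1.801 -1.549 -1.047
endloop
endfacet
facet normal -0.345 -0.791 -0.506
outer loop
vertex -2.443 -2.042 -1.894
vertex -2.159 -2.371 -1.573
vertex -2.665 -2.235 -1.441
endloop
endfacet
facet normal -0.628 0.778 0.023
outer loop
vertex -2.443 -2.042 -1.894
vertex -2.665 -2.235 -1.441
vertex -1.801 -1.549 -1.047
endloop
endfacet
facet normal -0.345 -0.790 -0.507
outer loop
vertex -2.665 -2.235 -1.441
vertex -2.159 -2.371 -1.573
vertex -2.381 -2.564 -1.121
endloop
endfacet
facet normal -0.568 0.268 0.779
outer loop
vertex -2.665 -2.235 -1.441
vertex -2.381 -2.564 -1.121
vertex -1.801 -1.549 -1.047
endloop
endfacet
facet normal -0.345 -0.790 -0.507
outer loop
vertex -2.381 -2.564 -1.121
vertex -2.159 -2.371 -1.573
vertex -1.875 -2.7 -1.253
endloop
endfacet
facet normal 0.201 -0.185 0.962
outer loop
vertex -2.381 -2.564 -1.121
vertex -1.875 -2.7 -1.253
vertex -1.801 -1.549 -1.047
endloop
endfacet
facet normal -0.345 -0.790 -0.507
outer loop
vertex -1.875 -2.7 -1.253
vertex -2.159 -2.371 -1.573
vertex -1.653 -2.507 -1.705
endloop
endfacet
facet normal 0.911 -0.129 0.392
outer loop
vertex -1.875 -2.7 -1.253
vertex -1.653 -2.507 -1.705
vertex -1.801 -1.549 -1.047
endloop
endfacet

endsolid


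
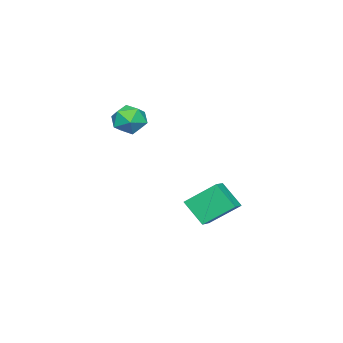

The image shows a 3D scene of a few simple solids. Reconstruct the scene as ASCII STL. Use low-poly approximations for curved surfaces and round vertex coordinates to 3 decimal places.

solid 
facet normal -0.524 0.199 0.828
outer loop
vertex 3.078 -0.981 4.259
vertex 3.523 -1.769 4.73
vertex 3.947 -0.842 4.776
endloop
endfacet
facet normal -0.399 0.795 0.457
outer loop
vertex 3.078 -0.981 4.259
vertex 3.947 -0.842 4.776
vertex 3.813 -0.389 3.872
endloop
endfacet
facet normal -0.676 0.711 -0.195
outer loop
vertex 3.078 -0.981 4.259
vertex 3.813 -0.389 3.872
vertex 3.307 -1.036 3.267
endloop
endfacet
facet normal -0.972 0.062 -0.228
outer loop
vertex 3.078 -0.981 4.259
vertex 3.307 -1.036 3.267
vertex 3.128 -1.889 3.797
endloop
endfacet
facet normal -0.878 -0.254 0.405
outer loop
vertex 3.078 -0.981 4.259
vertex 3.128 -1.889 3.797
vertex 3.523 -1.769 4.73
endloop
endfacet
facet normal 0.307 0.868 0.389
outer loop
vertex 3.813 -0.389 3.872
vertex 3.947 -0.842 4.776
vertex 4.712 -0.811 4.103
endloop
endfacet
facet normal 0.105 -0.097 0.990
outer loop
vertex 3.947 -0.842 4.776
vertex 3.523 -1.769 4.73
vertex 4.533 -1.664 4.633
endloop
endfacet
facet normal -0.468 -0.830 0.305
outer loop
vertex 3.523 -1.769 4.73
vertex 3.128 -1.889 3.797
vertex 4.027 -2.311 4.028
endloop
endfacet
facet normal -0.619 -0.316 -0.719
outer loop
vertex 3.128 -1.889 3.797
vertex 3.307 -1.036 3.267
vertex 3.893 -1.858 3.124
endloop
endfacet
facet normal -0.140 0.733 -0.666
outer loop
vertex 3.307 -1.036 3.267
vertex 3.813 -0.389 3.872
vertex 4.317 -0.931 3.17
endloop
endfacet
facet normal 0.972 -0.062 0.228
outer loop
vertex 4.762 -1.719 3.641
vertex 4.712 -0.811 4.103
vertex 4.533 -1.664 4.633
endloop
endfacet
facet normal 0.676 -0.711 0.195
outer loop
vertex 4.762 -1.719 3.641
vertex 4.533 -1.664 4.633
vertex 4.027 -2.311 4.028
endloop
endfacet
facet normal 0.399 -0.795 -0.457
outer loop
vertex 4.762 -1.719 3.641
vertex 4.027 -2.311 4.028
vertex 3.893 -1.858 3.124
endloop
endfacet
facet normal 0.524 -0.199 -0.828
outer loop
vertex 4.762 -1.719 3.641
vertex 3.893 -1.858 3.124
vertex 4.317 -0.931 3.17
endloop
endfacet
facet normal 0.878 0.254 -0.405
outer loop
vertex 4.762 -1.719 3.641
vertex 4.317 -0.931 3.17
vertex 4.712 -0.811 4.103
endloop
endfacet
facet normal 0.619 0.316 0.719
outer loop
vertex 4.533 -1.664 4.633
vertex 4.712 -0.811 4.103
vertex 3.947 -0.842 4.776
endloop
endfacet
facet normal 0.140 -0.733 0.666
outer loop
vertex 4.027 -2.311 4.028
vertex 4.533 -1.664 4.633
vertex 3.523 -1.769 4.73
endloop
endfacet
facet normal -0.307 -0.868 -0.389
outer loop
vertex 3.893 -1.858 3.124
vertex 4.027 -2.311 4.028
vertex 3.128 -1.889 3.797
endloop
endfacet
facet normal -0.105 0.097 -0.990
outer loop
vertex 4.317 -0.931 3.17
vertex 3.893 -1.858 3.124
vertex 3.307 -1.036 3.267
endloop
endfacet
facet normal 0.468 0.830 -0.305
outer loop
vertex 4.712 -0.811 4.103
vertex 4.317 -0.931 3.17
vertex 3.813 -0.389 3.872
endloop
endfacet
facet normal -0.934 -0.178 -0.311
outer loop
vertex 0.407 1.939 -0.964
vertex 0.594 3.117 -2.203
vertex 1.11 0.484 -2.242
endloop
endfacet
facet normal -0.108 -0.685 0.720
outer loop
vertex 2.146 0.683 -1.897
vertex 0.407 1.939 -0.964
vertex 1.11 0.484 -2.242
endloop
endfacet
facet normal -0.934 -0.178 -0.311
outer loop
vertex 1.11 0.484 -2.242
vertex 0.594 3.117 -2.203
vertex 1.297 1.663 -3.481
endloop
endfacet
facet normal 0.342 -0.706 -0.620
outer loop
vertex 1.297 1.663 -3.481
vertex 2.146 0.683 -1.897
vertex 1.11 0.484 -2.242
endloop
endfacet
facet normal -0.342 0.706 0.620
outer loop
vertex 0.407 1.939 -0.964
vertex 1.63 3.316 -1.858
vertex 0.594 3.117 -2.203
endloop
endfacet
facet normal -0.109 -0.685 0.720
outer loop
vertex 1.443 2.137 -0.619
vertex 0.407 1.939 -0.964
vertex 2.146 0.683 -1.897
endloop
endfacet
facet normal -0.342 0.706 0.620
outer loop
vertex 1.443 2.137 -0.619
vertex 1.63 3.316 -1.858
vertex 0.407 1.939 -0.964
endloop
endfacet
facet normal 0.108 0.685 -0.720
outer loop
vertex 0.594 3.117 -2.203
vertex 1.63 3.316 -1.858
vertex 1.297 1.663 -3.481
endloop
endfacet
facet normal 0.341 -0.706 -0.620
outer loop
vertex 2.333 1.861 -3.136
vertex 2.146 0.683 -1.897
vertex 1.297 1.663 -3.481
endloop
endfacet
facet normal 0.109 0.685 -0.720
outer loop
vertex 1.297 1.663 -3.481
vertex 1.63 3.316 -1.858
vertex 2.333 1.861 -3.136
endloop
endfacet
facet normal 0.934 0.178 0.311
outer loop
vertex 2.333 1.861 -3.136
vertex 1.443 2.137 -0.619
vertex 2.146 0.683 -1.897
endloop
endfacet
facet normal 0.934 0.178 0.311
outer loop
vertex 1.63 3.316 -1.858
vertex 1.443 2.137 -0.619
vertex 2.333 1.861 -3.136
endloop
endfacet

endsolid


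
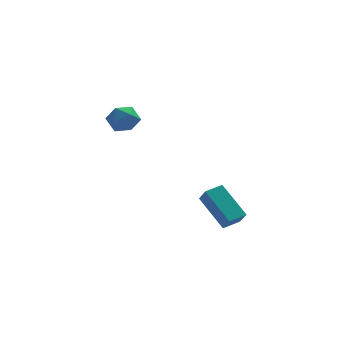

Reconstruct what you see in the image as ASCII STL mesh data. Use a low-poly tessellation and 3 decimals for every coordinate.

solid 
facet normal 0.188 -0.146 0.971
outer loop
vertex -0.004 -0.827 3.21
vertex -0.678 -1.108 3.298
vertex -0.115 -1.549 3.123
endloop
endfacet
facet normal 0.787 -0.192 0.587
outer loop
vertex -0.004 -0.827 3.21
vertex -0.115 -1.549 3.123
vertex 0.322 -1.185 2.656
endloop
endfacet
facet normal 0.873 0.425 0.239
outer loop
vertex -0.004 -0.827 3.21
vertex 0.322 -1.185 2.656
vertex 0.029 -0.519 2.542
endloop
endfacet
facet normal 0.327 0.852 0.409
outer loop
vertex -0.004 -0.827 3.21
vertex 0.029 -0.519 2.542
vertex -0.589 -0.472 2.939
endloop
endfacet
facet normal -0.096 0.499 0.861
outer loop
vertex -0.004 -0.827 3.21
vertex -0.589 -0.472 2.939
vertex -0.678 -1.108 3.298
endloop
endfacet
facet normal 0.699 -0.708 0.102
outer loop
vertex 0.322 -1.185 2.656
vertex -0.115 -1.549 3.123
vertex -0.151 -1.688 2.401
endloop
endfacet
facet normal -0.271 -0.634 0.725
outer loop
vertex -0.115 -1.549 3.123
vertex -0.678 -1.108 3.298
vertex -0.769 -1.641 2.798
endloop
endfacet
facet normal -0.731 0.410 0.546
outer loop
vertex -0.678 -1.108 3.298
vertex -0.589 -0.472 2.939
vertex -1.062 -0.975 2.684
endloop
endfacet
facet normal -0.045 0.981 -0.187
outer loop
vertex -0.589 -0.472 2.939
vertex 0.029 -0.519 2.542
vertex -0.625 -0.611 2.217
endloop
endfacet
facet normal 0.838 0.290 -0.462
outer loop
vertex 0.029 -0.519 2.542
vertex 0.322 -1.185 2.656
vertex -0.062 -1.052 2.042
endloop
endfacet
facet normal -0.327 -0.852 -0.409
outer loop
vertex -0.736 -1.333 2.13
vertex -0.151 -1.688 2.401
vertex -0.769 -1.641 2.798
endloop
endfacet
facet normal -0.873 -0.425 -0.239
outer loop
vertex -0.736 -1.333 2.13
vertex -0.769 -1.641 2.798
vertex -1.062 -0.975 2.684
endloop
endfacet
facet normal -0.787 0.192 -0.587
outer loop
vertex -0.736 -1.333 2.13
vertex -1.062 -0.975 2.684
vertex -0.625 -0.611 2.217
endloop
endfacet
facet normal -0.188 0.146 -0.971
outer loop
vertex -0.736 -1.333 2.13
vertex -0.625 -0.611 2.217
vertex -0.062 -1.052 2.042
endloop
endfacet
facet normal 0.096 -0.499 -0.861
outer loop
vertex -0.736 -1.333 2.13
vertex -0.062 -1.052 2.042
vertex -0.151 -1.688 2.401
endloop
endfacet
facet normal 0.045 -0.981 0.187
outer loop
vertex -0.769 -1.641 2.798
vertex -0.151 -1.688 2.401
vertex -0.115 -1.549 3.123
endloop
endfacet
facet normal -0.838 -0.290 0.462
outer loop
vertex -1.062 -0.975 2.684
vertex -0.769 -1.641 2.798
vertex -0.678 -1.108 3.298
endloop
endfacet
facet normal -0.699 0.708 -0.102
outer loop
vertex -0.625 -0.611 2.217
vertex -1.062 -0.975 2.684
vertex -0.589 -0.472 2.939
endloop
endfacet
facet normal 0.271 0.634 -0.725
outer loop
vertex -0.062 -1.052 2.042
vertex -0.625 -0.611 2.217
vertex 0.029 -0.519 2.542
endloop
endfacet
facet normal 0.731 -0.410 -0.546
outer loop
vertex -0.151 -1.688 2.401
vertex -0.062 -1.052 2.042
vertex 0.322 -1.185 2.656
endloop
endfacet
facet normal -0.454 0.638 0.622
outer loop
vertex 2.882 -1.154 -1.557
vertex 3.617 -0.744 -1.441
vertex 2.696 -0.633 -2.228
endloop
endfacet
facet normal -0.865 -0.483 -0.135
outer loop
vertex 3.523 -1.796 -3.359
vertex 2.882 -1.154 -1.557
vertex 2.696 -0.633 -2.228
endloop
endfacet
facet normal -0.453 0.640 0.621
outer loop
vertex 2.696 -0.633 -2.228
vertex 3.617 -0.744 -1.441
vertex 3.432 -0.223 -2.113
endloop
endfacet
facet normal -0.213 0.599 -0.772
outer loop
vertex 3.432 -0.223 -2.113
vertex 3.523 -1.796 -3.359
vertex 2.696 -0.633 -2.228
endloop
endfacet
facet normal 0.213 -0.599 0.772
outer loop
vertex 2.882 -1.154 -1.557
vertex 4.444 -1.907 -2.572
vertex 3.617 -0.744 -1.441
endloop
endfacet
facet normal -0.865 -0.483 -0.136
outer loop
vertex 3.708 -2.317 -2.687
vertex 2.882 -1.154 -1.557
vertex 3.523 -1.796 -3.359
endloop
endfacet
facet normal 0.213 -0.599 0.772
outer loop
vertex 3.708 -2.317 -2.687
vertex 4.444 -1.907 -2.572
vertex 2.882 -1.154 -1.557
endloop
endfacet
facet normal 0.865 0.483 0.136
outer loop
vertex 3.617 -0.744 -1.441
vertex 4.444 -1.907 -2.572
vertex 3.432 -0.223 -2.113
endloop
endfacet
facet normal -0.212 0.599 -0.772
outer loop
vertex 4.258 -1.386 -3.243
vertex 3.523 -1.796 -3.359
vertex 3.432 -0.223 -2.113
endloop
endfacet
facet normal 0.865 0.483 0.135
outer loop
vertex 3.432 -0.223 -2.113
vertex 4.444 -1.907 -2.572
vertex 4.258 -1.386 -3.243
endloop
endfacet
facet normal 0.454 -0.639 -0.621
outer loop
vertex 4.258 -1.386 -3.243
vertex 3.708 -2.317 -2.687
vertex 3.523 -1.796 -3.359
endloop
endfacet
facet normal 0.453 -0.639 -0.622
outer loop
vertex 4.444 -1.907 -2.572
vertex 3.708 -2.317 -2.687
vertex 4.258 -1.386 -3.243
endloop
endfacet

endsolid


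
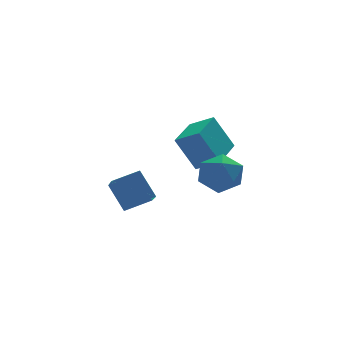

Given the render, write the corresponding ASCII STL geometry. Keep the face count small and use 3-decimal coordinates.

solid 
facet normal -0.696 -0.713 -0.083
outer loop
vertex 2.933 0.94 0.833
vertex 2.105 1.826 0.172
vertex 3.737 0.362 -0.95
endloop
endfacet
facet normal 0.599 -0.642 0.478
outer loop
vertex 5.235 1.894 -0.772
vertex 2.933 0.94 0.833
vertex 3.737 0.362 -0.95
endloop
endfacet
facet normal -0.696 -0.713 -0.083
outer loop
vertex 3.737 0.362 -0.95
vertex 2.105 1.826 0.172
vertex 2.91 1.247 -1.611
endloop
endfacet
facet normal 0.394 -0.284 -0.874
outer loop
vertex 2.91 1.247 -1.611
vertex 5.235 1.894 -0.772
vertex 3.737 0.362 -0.95
endloop
endfacet
facet normal -0.394 0.284 0.874
outer loop
vertex 2.933 0.94 0.833
vertex 3.603 3.358 0.35
vertex 2.105 1.826 0.172
endloop
endfacet
facet normal 0.600 -0.641 0.479
outer loop
vertex 4.43 2.473 1.011
vertex 2.933 0.94 0.833
vertex 5.235 1.894 -0.772
endloop
endfacet
facet normal -0.395 0.284 0.874
outer loop
vertex 4.43 2.473 1.011
vertex 3.603 3.358 0.35
vertex 2.933 0.94 0.833
endloop
endfacet
facet normal -0.599 0.642 -0.479
outer loop
vertex 2.105 1.826 0.172
vertex 3.603 3.358 0.35
vertex 2.91 1.247 -1.611
endloop
endfacet
facet normal 0.394 -0.284 -0.874
outer loop
vertex 4.407 2.78 -1.433
vertex 5.235 1.894 -0.772
vertex 2.91 1.247 -1.611
endloop
endfacet
facet normal -0.600 0.641 -0.478
outer loop
vertex 2.91 1.247 -1.611
vertex 3.603 3.358 0.35
vertex 4.407 2.78 -1.433
endloop
endfacet
facet normal 0.696 0.713 0.083
outer loop
vertex 4.407 2.78 -1.433
vertex 4.43 2.473 1.011
vertex 5.235 1.894 -0.772
endloop
endfacet
facet normal 0.696 0.713 0.083
outer loop
vertex 3.603 3.358 0.35
vertex 4.43 2.473 1.011
vertex 4.407 2.78 -1.433
endloop
endfacet
facet normal -0.212 0.738 0.641
outer loop
vertex 2.593 -0.686 -0.493
vertex 1.872 -1.406 0.098
vertex 3.01 -1.337 0.395
endloop
endfacet
facet normal 0.450 0.808 0.381
outer loop
vertex 2.593 -0.686 -0.493
vertex 3.01 -1.337 0.395
vertex 3.638 -1.22 -0.594
endloop
endfacet
facet normal 0.404 0.853 -0.329
outer loop
vertex 2.593 -0.686 -0.493
vertex 3.638 -1.22 -0.594
vertex 2.888 -1.215 -1.502
endloop
endfacet
facet normal -0.286 0.812 -0.509
outer loop
vertex 2.593 -0.686 -0.493
vertex 2.888 -1.215 -1.502
vertex 1.797 -1.331 -1.075
endloop
endfacet
facet normal -0.666 0.741 0.090
outer loop
vertex 2.593 -0.686 -0.493
vertex 1.797 -1.331 -1.075
vertex 1.872 -1.406 0.098
endloop
endfacet
facet normal 0.813 0.215 0.542
outer loop
vertex 3.638 -1.22 -0.594
vertex 3.01 -1.337 0.395
vertex 3.563 -2.269 -0.065
endloop
endfacet
facet normal -0.257 0.102 0.961
outer loop
vertex 3.01 -1.337 0.395
vertex 1.872 -1.406 0.098
vertex 2.472 -2.385 0.362
endloop
endfacet
facet normal -0.992 0.106 0.070
outer loop
vertex 1.872 -1.406 0.098
vertex 1.797 -1.331 -1.075
vertex 1.722 -2.38 -0.546
endloop
endfacet
facet normal -0.376 0.221 -0.900
outer loop
vertex 1.797 -1.331 -1.075
vertex 2.888 -1.215 -1.502
vertex 2.35 -2.263 -1.535
endloop
endfacet
facet normal 0.739 0.289 -0.609
outer loop
vertex 2.888 -1.215 -1.502
vertex 3.638 -1.22 -0.594
vertex 3.488 -2.194 -1.238
endloop
endfacet
facet normal 0.286 -0.812 0.509
outer loop
vertex 2.767 -2.914 -0.647
vertex 3.563 -2.269 -0.065
vertex 2.472 -2.385 0.362
endloop
endfacet
facet normal -0.404 -0.853 0.329
outer loop
vertex 2.767 -2.914 -0.647
vertex 2.472 -2.385 0.362
vertex 1.722 -2.38 -0.546
endloop
endfacet
facet normal -0.450 -0.808 -0.381
outer loop
vertex 2.767 -2.914 -0.647
vertex 1.722 -2.38 -0.546
vertex 2.35 -2.263 -1.535
endloop
endfacet
facet normal 0.212 -0.738 -0.641
outer loop
vertex 2.767 -2.914 -0.647
vertex 2.35 -2.263 -1.535
vertex 3.488 -2.194 -1.238
endloop
endfacet
facet normal 0.666 -0.741 -0.090
outer loop
vertex 2.767 -2.914 -0.647
vertex 3.488 -2.194 -1.238
vertex 3.563 -2.269 -0.065
endloop
endfacet
facet normal 0.376 -0.221 0.900
outer loop
vertex 2.472 -2.385 0.362
vertex 3.563 -2.269 -0.065
vertex 3.01 -1.337 0.395
endloop
endfacet
facet normal -0.739 -0.289 0.609
outer loop
vertex 1.722 -2.38 -0.546
vertex 2.472 -2.385 0.362
vertex 1.872 -1.406 0.098
endloop
endfacet
facet normal -0.813 -0.215 -0.542
outer loop
vertex 2.35 -2.263 -1.535
vertex 1.722 -2.38 -0.546
vertex 1.797 -1.331 -1.075
endloop
endfacet
facet normal 0.257 -0.102 -0.961
outer loop
vertex 3.488 -2.194 -1.238
vertex 2.35 -2.263 -1.535
vertex 2.888 -1.215 -1.502
endloop
endfacet
facet normal 0.992 -0.106 -0.070
outer loop
vertex 3.563 -2.269 -0.065
vertex 3.488 -2.194 -1.238
vertex 3.638 -1.22 -0.594
endloop
endfacet
facet normal -0.944 0.085 -0.319
outer loop
vertex -2.377 -1.252 -0.283
vertex -1.917 0.203 -1.257
vertex -2.035 -2.206 -1.547
endloop
endfacet
facet normal -0.254 -0.804 0.538
outer loop
vertex -0.723 -2.323 -1.103
vertex -2.377 -1.252 -0.283
vertex -2.035 -2.206 -1.547
endloop
endfacet
facet normal -0.944 0.085 -0.319
outer loop
vertex -2.035 -2.206 -1.547
vertex -1.917 0.203 -1.257
vertex -1.575 -0.751 -2.521
endloop
endfacet
facet normal 0.211 -0.589 -0.780
outer loop
vertex -1.575 -0.751 -2.521
vertex -0.723 -2.323 -1.103
vertex -2.035 -2.206 -1.547
endloop
endfacet
facet normal -0.211 0.589 0.780
outer loop
vertex -2.377 -1.252 -0.283
vertex -0.605 0.086 -0.813
vertex -1.917 0.203 -1.257
endloop
endfacet
facet normal -0.254 -0.804 0.538
outer loop
vertex -1.065 -1.369 0.161
vertex -2.377 -1.252 -0.283
vertex -0.723 -2.323 -1.103
endloop
endfacet
facet normal -0.211 0.589 0.780
outer loop
vertex -1.065 -1.369 0.161
vertex -0.605 0.086 -0.813
vertex -2.377 -1.252 -0.283
endloop
endfacet
facet normal 0.254 0.804 -0.538
outer loop
vertex -1.917 0.203 -1.257
vertex -0.605 0.086 -0.813
vertex -1.575 -0.751 -2.521
endloop
endfacet
facet normal 0.211 -0.589 -0.780
outer loop
vertex -0.263 -0.868 -2.077
vertex -0.723 -2.323 -1.103
vertex -1.575 -0.751 -2.521
endloop
endfacet
facet normal 0.254 0.804 -0.538
outer loop
vertex -1.575 -0.751 -2.521
vertex -0.605 0.086 -0.813
vertex -0.263 -0.868 -2.077
endloop
endfacet
facet normal 0.944 -0.085 0.319
outer loop
vertex -0.263 -0.868 -2.077
vertex -1.065 -1.369 0.161
vertex -0.723 -2.323 -1.103
endloop
endfacet
facet normal 0.944 -0.085 0.319
outer loop
vertex -0.605 0.086 -0.813
vertex -1.065 -1.369 0.161
vertex -0.263 -0.868 -2.077
endloop
endfacet

endsolid


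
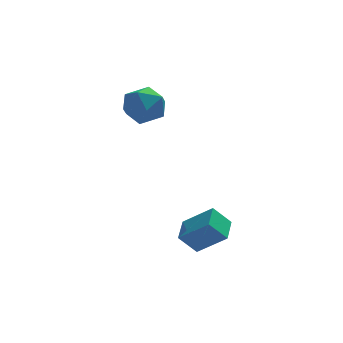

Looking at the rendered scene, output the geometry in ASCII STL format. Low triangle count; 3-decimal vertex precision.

solid 
facet normal -0.815 -0.044 0.577
outer loop
vertex -2.489 1.999 0.773
vertex -2.635 1.281 0.512
vertex -2.193 1.383 1.144
endloop
endfacet
facet normal -0.316 0.373 0.872
outer loop
vertex -2.489 1.999 0.773
vertex -2.193 1.383 1.144
vertex -1.756 2.017 1.031
endloop
endfacet
facet normal -0.166 0.897 0.410
outer loop
vertex -2.489 1.999 0.773
vertex -1.756 2.017 1.031
vertex -1.928 2.306 0.33
endloop
endfacet
facet normal -0.572 0.803 -0.168
outer loop
vertex -2.489 1.999 0.773
vertex -1.928 2.306 0.33
vertex -2.472 1.851 0.009
endloop
endfacet
facet normal -0.973 0.221 -0.065
outer loop
vertex -2.489 1.999 0.773
vertex -2.472 1.851 0.009
vertex -2.635 1.281 0.512
endloop
endfacet
facet normal 0.273 -0.017 0.962
outer loop
vertex -1.756 2.017 1.031
vertex -2.193 1.383 1.144
vertex -1.448 1.309 0.931
endloop
endfacet
facet normal -0.534 -0.693 0.485
outer loop
vertex -2.193 1.383 1.144
vertex -2.635 1.281 0.512
vertex -1.992 0.854 0.61
endloop
endfacet
facet normal -0.788 -0.265 -0.555
outer loop
vertex -2.635 1.281 0.512
vertex -2.472 1.851 0.009
vertex -2.164 1.143 -0.091
endloop
endfacet
facet normal -0.139 0.677 -0.723
outer loop
vertex -2.472 1.851 0.009
vertex -1.928 2.306 0.33
vertex -1.727 1.777 -0.204
endloop
endfacet
facet normal 0.517 0.828 0.215
outer loop
vertex -1.928 2.306 0.33
vertex -1.756 2.017 1.031
vertex -1.285 1.879 0.428
endloop
endfacet
facet normal 0.572 -0.803 0.168
outer loop
vertex -1.431 1.161 0.167
vertex -1.448 1.309 0.931
vertex -1.992 0.854 0.61
endloop
endfacet
facet normal 0.166 -0.897 -0.410
outer loop
vertex -1.431 1.161 0.167
vertex -1.992 0.854 0.61
vertex -2.164 1.143 -0.091
endloop
endfacet
facet normal 0.316 -0.373 -0.872
outer loop
vertex -1.431 1.161 0.167
vertex -2.164 1.143 -0.091
vertex -1.727 1.777 -0.204
endloop
endfacet
facet normal 0.815 0.044 -0.577
outer loop
vertex -1.431 1.161 0.167
vertex -1.727 1.777 -0.204
vertex -1.285 1.879 0.428
endloop
endfacet
facet normal 0.973 -0.221 0.065
outer loop
vertex -1.431 1.161 0.167
vertex -1.285 1.879 0.428
vertex -1.448 1.309 0.931
endloop
endfacet
facet normal 0.139 -0.677 0.723
outer loop
vertex -1.992 0.854 0.61
vertex -1.448 1.309 0.931
vertex -2.193 1.383 1.144
endloop
endfacet
facet normal -0.517 -0.828 -0.215
outer loop
vertex -2.164 1.143 -0.091
vertex -1.992 0.854 0.61
vertex -2.635 1.281 0.512
endloop
endfacet
facet normal -0.273 0.017 -0.962
outer loop
vertex -1.727 1.777 -0.204
vertex -2.164 1.143 -0.091
vertex -2.472 1.851 0.009
endloop
endfacet
facet normal 0.534 0.693 -0.485
outer loop
vertex -1.285 1.879 0.428
vertex -1.727 1.777 -0.204
vertex -1.928 2.306 0.33
endloop
endfacet
facet normal 0.788 0.265 0.555
outer loop
vertex -1.448 1.309 0.931
vertex -1.285 1.879 0.428
vertex -1.756 2.017 1.031
endloop
endfacet
facet normal -0.660 0.063 0.748
outer loop
vertex -0.686 -2.451 -2.448
vertex -0.42 -1.639 -2.282
vertex -1.502 -2.029 -3.204
endloop
endfacet
facet normal -0.306 -0.933 -0.191
outer loop
vertex -0.96 -2.081 -3.818
vertex -0.686 -2.451 -2.448
vertex -1.502 -2.029 -3.204
endloop
endfacet
facet normal -0.661 0.064 0.748
outer loop
vertex -1.502 -2.029 -3.204
vertex -0.42 -1.639 -2.282
vertex -1.236 -1.217 -3.039
endloop
endfacet
facet normal -0.686 0.354 -0.636
outer loop
vertex -1.236 -1.217 -3.039
vertex -0.96 -2.081 -3.818
vertex -1.502 -2.029 -3.204
endloop
endfacet
facet normal 0.686 -0.355 0.635
outer loop
vertex -0.686 -2.451 -2.448
vertex 0.122 -1.691 -2.896
vertex -0.42 -1.639 -2.282
endloop
endfacet
facet normal -0.305 -0.933 -0.191
outer loop
vertex -0.144 -2.503 -3.061
vertex -0.686 -2.451 -2.448
vertex -0.96 -2.081 -3.818
endloop
endfacet
facet normal 0.686 -0.354 0.636
outer loop
vertex -0.144 -2.503 -3.061
vertex 0.122 -1.691 -2.896
vertex -0.686 -2.451 -2.448
endloop
endfacet
facet normal 0.306 0.933 0.191
outer loop
vertex -0.42 -1.639 -2.282
vertex 0.122 -1.691 -2.896
vertex -1.236 -1.217 -3.039
endloop
endfacet
facet normal -0.685 0.355 -0.636
outer loop
vertex -0.694 -1.269 -3.652
vertex -0.96 -2.081 -3.818
vertex -1.236 -1.217 -3.039
endloop
endfacet
facet normal 0.305 0.933 0.191
outer loop
vertex -1.236 -1.217 -3.039
vertex 0.122 -1.691 -2.896
vertex -0.694 -1.269 -3.652
endloop
endfacet
facet normal 0.661 -0.064 -0.748
outer loop
vertex -0.694 -1.269 -3.652
vertex -0.144 -2.503 -3.061
vertex -0.96 -2.081 -3.818
endloop
endfacet
facet normal 0.660 -0.064 -0.748
outer loop
vertex 0.122 -1.691 -2.896
vertex -0.144 -2.503 -3.061
vertex -0.694 -1.269 -3.652
endloop
endfacet

endsolid


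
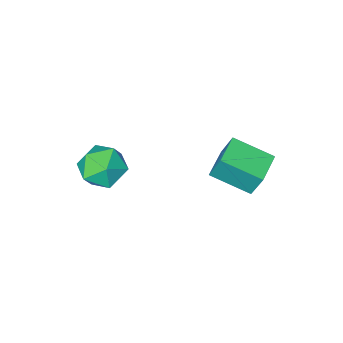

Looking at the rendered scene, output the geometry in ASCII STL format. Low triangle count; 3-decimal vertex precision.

solid 
facet normal -0.604 0.709 -0.363
outer loop
vertex -2.667 1.69 1.313
vertex -1.943 2.244 1.191
vertex -2.546 1.335 0.418
endloop
endfacet
facet normal -0.787 -0.603 0.133
outer loop
vertex -1.797 0.456 0.869
vertex -2.667 1.69 1.313
vertex -2.546 1.335 0.418
endloop
endfacet
facet normal -0.604 0.709 -0.363
outer loop
vertex -2.546 1.335 0.418
vertex -1.943 2.244 1.191
vertex -1.822 1.889 0.296
endloop
endfacet
facet normal 0.125 -0.366 -0.922
outer loop
vertex -1.822 1.889 0.296
vertex -1.797 0.456 0.869
vertex -2.546 1.335 0.418
endloop
endfacet
facet normal -0.125 0.366 0.922
outer loop
vertex -2.667 1.69 1.313
vertex -1.194 1.365 1.642
vertex -1.943 2.244 1.191
endloop
endfacet
facet normal -0.787 -0.603 0.133
outer loop
vertex -1.918 0.811 1.764
vertex -2.667 1.69 1.313
vertex -1.797 0.456 0.869
endloop
endfacet
facet normal -0.125 0.366 0.922
outer loop
vertex -1.918 0.811 1.764
vertex -1.194 1.365 1.642
vertex -2.667 1.69 1.313
endloop
endfacet
facet normal 0.787 0.603 -0.133
outer loop
vertex -1.943 2.244 1.191
vertex -1.194 1.365 1.642
vertex -1.822 1.889 0.296
endloop
endfacet
facet normal 0.125 -0.366 -0.922
outer loop
vertex -1.073 1.01 0.747
vertex -1.797 0.456 0.869
vertex -1.822 1.889 0.296
endloop
endfacet
facet normal 0.787 0.603 -0.133
outer loop
vertex -1.822 1.889 0.296
vertex -1.194 1.365 1.642
vertex -1.073 1.01 0.747
endloop
endfacet
facet normal 0.604 -0.709 0.363
outer loop
vertex -1.073 1.01 0.747
vertex -1.918 0.811 1.764
vertex -1.797 0.456 0.869
endloop
endfacet
facet normal 0.604 -0.709 0.363
outer loop
vertex -1.194 1.365 1.642
vertex -1.918 0.811 1.764
vertex -1.073 1.01 0.747
endloop
endfacet
facet normal 0.124 0.216 0.968
outer loop
vertex 1.202 -0.374 0.969
vertex 0.686 -0.896 1.152
vertex 1.417 -1.088 1.101
endloop
endfacet
facet normal 0.727 0.330 0.602
outer loop
vertex 1.202 -0.374 0.969
vertex 1.417 -1.088 1.101
vertex 1.719 -0.702 0.524
endloop
endfacet
facet normal 0.587 0.805 0.088
outer loop
vertex 1.202 -0.374 0.969
vertex 1.719 -0.702 0.524
vertex 1.176 -0.273 0.219
endloop
endfacet
facet normal -0.101 0.986 0.136
outer loop
vertex 1.202 -0.374 0.969
vertex 1.176 -0.273 0.219
vertex 0.537 -0.392 0.607
endloop
endfacet
facet normal -0.387 0.622 0.681
outer loop
vertex 1.202 -0.374 0.969
vertex 0.537 -0.392 0.607
vertex 0.686 -0.896 1.152
endloop
endfacet
facet normal 0.914 -0.283 0.289
outer loop
vertex 1.719 -0.702 0.524
vertex 1.417 -1.088 1.101
vertex 1.523 -1.428 0.433
endloop
endfacet
facet normal -0.061 -0.467 0.882
outer loop
vertex 1.417 -1.088 1.101
vertex 0.686 -0.896 1.152
vertex 0.884 -1.547 0.821
endloop
endfacet
facet normal -0.889 0.188 0.417
outer loop
vertex 0.686 -0.896 1.152
vertex 0.537 -0.392 0.607
vertex 0.341 -1.118 0.516
endloop
endfacet
facet normal -0.426 0.777 -0.463
outer loop
vertex 0.537 -0.392 0.607
vertex 1.176 -0.273 0.219
vertex 0.643 -0.732 -0.061
endloop
endfacet
facet normal 0.687 0.484 -0.542
outer loop
vertex 1.176 -0.273 0.219
vertex 1.719 -0.702 0.524
vertex 1.374 -0.924 -0.112
endloop
endfacet
facet normal 0.101 -0.986 -0.136
outer loop
vertex 0.858 -1.446 0.071
vertex 1.523 -1.428 0.433
vertex 0.884 -1.547 0.821
endloop
endfacet
facet normal -0.587 -0.805 -0.088
outer loop
vertex 0.858 -1.446 0.071
vertex 0.884 -1.547 0.821
vertex 0.341 -1.118 0.516
endloop
endfacet
facet normal -0.727 -0.330 -0.602
outer loop
vertex 0.858 -1.446 0.071
vertex 0.341 -1.118 0.516
vertex 0.643 -0.732 -0.061
endloop
endfacet
facet normal -0.124 -0.216 -0.968
outer loop
vertex 0.858 -1.446 0.071
vertex 0.643 -0.732 -0.061
vertex 1.374 -0.924 -0.112
endloop
endfacet
facet normal 0.387 -0.622 -0.681
outer loop
vertex 0.858 -1.446 0.071
vertex 1.374 -0.924 -0.112
vertex 1.523 -1.428 0.433
endloop
endfacet
facet normal 0.426 -0.777 0.463
outer loop
vertex 0.884 -1.547 0.821
vertex 1.523 -1.428 0.433
vertex 1.417 -1.088 1.101
endloop
endfacet
facet normal -0.687 -0.484 0.542
outer loop
vertex 0.341 -1.118 0.516
vertex 0.884 -1.547 0.821
vertex 0.686 -0.896 1.152
endloop
endfacet
facet normal -0.914 0.283 -0.289
outer loop
vertex 0.643 -0.732 -0.061
vertex 0.341 -1.118 0.516
vertex 0.537 -0.392 0.607
endloop
endfacet
facet normal 0.061 0.467 -0.882
outer loop
vertex 1.374 -0.924 -0.112
vertex 0.643 -0.732 -0.061
vertex 1.176 -0.273 0.219
endloop
endfacet
facet normal 0.889 -0.188 -0.417
outer loop
vertex 1.523 -1.428 0.433
vertex 1.374 -0.924 -0.112
vertex 1.719 -0.702 0.524
endloop
endfacet

endsolid


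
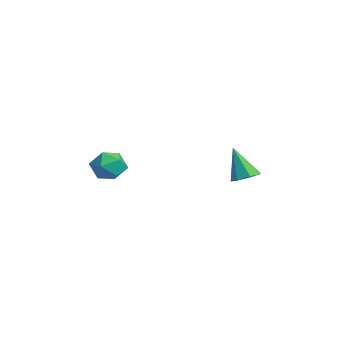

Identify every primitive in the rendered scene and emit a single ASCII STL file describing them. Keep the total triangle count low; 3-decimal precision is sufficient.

solid 
facet normal -0.487 -0.594 0.640
outer loop
vertex -1.735 -2.317 2.612
vertex -1.335 -2.82 2.45
vertex -1.173 -2.415 2.949
endloop
endfacet
facet normal -0.502 0.085 0.861
outer loop
vertex -1.735 -2.317 2.612
vertex -1.173 -2.415 2.949
vertex -1.356 -1.801 2.782
endloop
endfacet
facet normal -0.806 0.477 0.349
outer loop
vertex -1.735 -2.317 2.612
vertex -1.356 -1.801 2.782
vertex -1.631 -1.825 2.18
endloop
endfacet
facet normal -0.981 0.041 -0.189
outer loop
vertex -1.735 -2.317 2.612
vertex -1.631 -1.825 2.18
vertex -1.618 -2.455 1.975
endloop
endfacet
facet normal -0.784 -0.620 -0.010
outer loop
vertex -1.735 -2.317 2.612
vertex -1.618 -2.455 1.975
vertex -1.335 -2.82 2.45
endloop
endfacet
facet normal 0.173 0.306 0.936
outer loop
vertex -1.356 -1.801 2.782
vertex -1.173 -2.415 2.949
vertex -0.722 -1.985 2.725
endloop
endfacet
facet normal 0.194 -0.792 0.579
outer loop
vertex -1.173 -2.415 2.949
vertex -1.335 -2.82 2.45
vertex -0.709 -2.615 2.52
endloop
endfacet
facet normal -0.285 -0.835 -0.472
outer loop
vertex -1.335 -2.82 2.45
vertex -1.618 -2.455 1.975
vertex -0.984 -2.639 1.918
endloop
endfacet
facet normal -0.603 0.236 -0.762
outer loop
vertex -1.618 -2.455 1.975
vertex -1.631 -1.825 2.18
vertex -1.167 -2.025 1.751
endloop
endfacet
facet normal -0.320 0.941 0.109
outer loop
vertex -1.631 -1.825 2.18
vertex -1.356 -1.801 2.782
vertex -1.005 -1.62 2.25
endloop
endfacet
facet normal 0.981 -0.041 0.189
outer loop
vertex -0.605 -2.123 2.088
vertex -0.722 -1.985 2.725
vertex -0.709 -2.615 2.52
endloop
endfacet
facet normal 0.806 -0.477 -0.349
outer loop
vertex -0.605 -2.123 2.088
vertex -0.709 -2.615 2.52
vertex -0.984 -2.639 1.918
endloop
endfacet
facet normal 0.502 -0.085 -0.861
outer loop
vertex -0.605 -2.123 2.088
vertex -0.984 -2.639 1.918
vertex -1.167 -2.025 1.751
endloop
endfacet
facet normal 0.487 0.594 -0.640
outer loop
vertex -0.605 -2.123 2.088
vertex -1.167 -2.025 1.751
vertex -1.005 -1.62 2.25
endloop
endfacet
facet normal 0.784 0.620 0.010
outer loop
vertex -0.605 -2.123 2.088
vertex -1.005 -1.62 2.25
vertex -0.722 -1.985 2.725
endloop
endfacet
facet normal 0.603 -0.236 0.762
outer loop
vertex -0.709 -2.615 2.52
vertex -0.722 -1.985 2.725
vertex -1.173 -2.415 2.949
endloop
endfacet
facet normal 0.320 -0.941 -0.109
outer loop
vertex -0.984 -2.639 1.918
vertex -0.709 -2.615 2.52
vertex -1.335 -2.82 2.45
endloop
endfacet
facet normal -0.173 -0.306 -0.936
outer loop
vertex -1.167 -2.025 1.751
vertex -0.984 -2.639 1.918
vertex -1.618 -2.455 1.975
endloop
endfacet
facet normal -0.194 0.792 -0.579
outer loop
vertex -1.005 -1.62 2.25
vertex -1.167 -2.025 1.751
vertex -1.631 -1.825 2.18
endloop
endfacet
facet normal 0.285 0.835 0.472
outer loop
vertex -0.722 -1.985 2.725
vertex -1.005 -1.62 2.25
vertex -1.356 -1.801 2.782
endloop
endfacet
facet normal 0.345 0.233 -0.909
outer loop
vertex 0.336 1.565 1.767
vertex 0.032 2.0 1.763
vertex 0.53 1.945 1.938
endloop
endfacet
facet normal 0.666 -0.561 0.491
outer loop
vertex 0.336 1.565 1.767
vertex 0.53 1.945 1.938
vertex -0.412 1.7 2.937
endloop
endfacet
facet normal 0.345 0.233 -0.909
outer loop
vertex 0.53 1.945 1.938
vertex 0.032 2.0 1.763
vertex 0.35 2.367 1.978
endloop
endfacet
facet normal 0.681 0.224 0.697
outer loop
vertex 0.53 1.945 1.938
vertex 0.35 2.367 1.978
vertex -0.412 1.7 2.937
endloop
endfacet
facet normal 0.345 0.233 -0.909
outer loop
vertex 0.35 2.367 1.978
vertex 0.032 2.0 1.763
vertex -0.069 2.512 1.856
endloop
endfacet
facet normal 0.091 0.782 0.616
outer loop
vertex 0.35 2.367 1.978
vertex -0.069 2.512 1.856
vertex -0.412 1.7 2.937
endloop
endfacet
facet normal 0.346 0.233 -0.909
outer loop
vertex -0.069 2.512 1.856
vertex 0.032 2.0 1.763
vertex -0.412 2.272 1.664
endloop
endfacet
facet normal -0.655 0.689 0.310
outer loop
vertex -0.069 2.512 1.856
vertex -0.412 2.272 1.664
vertex -0.412 1.7 2.937
endloop
endfacet
facet normal 0.344 0.231 -0.910
outer loop
vertex -0.412 2.272 1.664
vertex 0.032 2.0 1.763
vertex -0.42 1.827 1.548
endloop
endfacet
facet normal -1.000 0.016 0.007
outer loop
vertex -0.412 2.272 1.664
vertex -0.42 1.827 1.548
vertex -0.412 1.7 2.937
endloop
endfacet
facet normal 0.343 0.234 -0.910
outer loop
vertex -0.42 1.827 1.548
vertex 0.032 2.0 1.763
vertex -0.087 1.513 1.593
endloop
endfacet
facet normal -0.680 -0.730 -0.063
outer loop
vertex -0.42 1.827 1.548
vertex -0.087 1.513 1.593
vertex -0.412 1.7 2.937
endloop
endfacet
facet normal 0.345 0.233 -0.909
outer loop
vertex -0.087 1.513 1.593
vertex 0.032 2.0 1.763
vertex 0.336 1.565 1.767
endloop
endfacet
facet normal 0.059 -0.987 0.152
outer loop
vertex -0.087 1.513 1.593
vertex 0.336 1.565 1.767
vertex -0.412 1.7 2.937
endloop
endfacet

endsolid


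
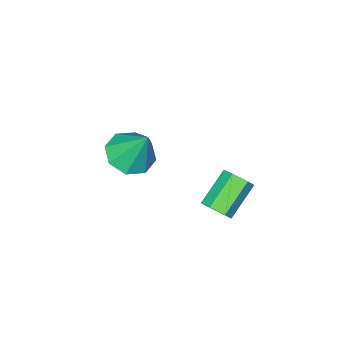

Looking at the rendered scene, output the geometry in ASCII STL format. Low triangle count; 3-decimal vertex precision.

solid 
facet normal 0.793 0.151 -0.590
outer loop
vertex 0.717 3.229 2.498
vertex 0.362 3.169 2.006
vertex 0.444 3.719 2.257
endloop
endfacet
facet normal 0.415 0.577 0.704
outer loop
vertex 0.717 3.229 2.498
vertex 0.444 3.719 2.257
vertex -0.526 2.991 3.426
endloop
endfacet
facet normal 0.415 0.577 0.704
outer loop
vertex -0.526 2.991 3.426
vertex 0.444 3.719 2.257
vertex -0.799 3.48 3.186
endloop
endfacet
facet normal -0.792 -0.152 0.592
outer loop
vertex -0.526 2.991 3.426
vertex -0.799 3.48 3.186
vertex -0.882 2.931 2.934
endloop
endfacet
facet normal 0.792 0.152 -0.591
outer loop
vertex 0.444 3.719 2.257
vertex 0.362 3.169 2.006
vertex 0.089 3.659 1.766
endloop
endfacet
facet normal -0.181 0.983 0.011
outer loop
vertex 0.444 3.719 2.257
vertex 0.089 3.659 1.766
vertex -0.799 3.48 3.186
endloop
endfacet
facet normal -0.181 0.983 0.011
outer loop
vertex -0.799 3.48 3.186
vertex 0.089 3.659 1.766
vertex -1.155 3.42 2.694
endloop
endfacet
facet normal -0.792 -0.152 0.592
outer loop
vertex -0.799 3.48 3.186
vertex -1.155 3.42 2.694
vertex -0.882 2.931 2.934
endloop
endfacet
facet normal 0.792 0.152 -0.592
outer loop
vertex 0.089 3.659 1.766
vertex 0.362 3.169 2.006
vertex 0.006 3.109 1.514
endloop
endfacet
facet normal -0.595 0.407 -0.693
outer loop
vertex 0.089 3.659 1.766
vertex 0.006 3.109 1.514
vertex -1.155 3.42 2.694
endloop
endfacet
facet normal -0.595 0.407 -0.693
outer loop
vertex -1.155 3.42 2.694
vertex 0.006 3.109 1.514
vertex -1.237 2.871 2.442
endloop
endfacet
facet normal -0.793 -0.153 0.590
outer loop
vertex -1.155 3.42 2.694
vertex -1.237 2.871 2.442
vertex -0.882 2.931 2.934
endloop
endfacet
facet normal 0.792 0.152 -0.592
outer loop
vertex 0.006 3.109 1.514
vertex 0.362 3.169 2.006
vertex 0.279 2.62 1.754
endloop
endfacet
facet normal -0.415 -0.577 -0.704
outer loop
vertex 0.006 3.109 1.514
vertex 0.279 2.62 1.754
vertex -1.237 2.871 2.442
endloop
endfacet
facet normal -0.415 -0.577 -0.703
outer loop
vertex -1.237 2.871 2.442
vertex 0.279 2.62 1.754
vertex -0.964 2.381 2.683
endloop
endfacet
facet normal -0.793 -0.151 0.590
outer loop
vertex -1.237 2.871 2.442
vertex -0.964 2.381 2.683
vertex -0.882 2.931 2.934
endloop
endfacet
facet normal 0.792 0.152 -0.592
outer loop
vertex 0.279 2.62 1.754
vertex 0.362 3.169 2.006
vertex 0.635 2.68 2.246
endloop
endfacet
facet normal 0.181 -0.983 -0.011
outer loop
vertex 0.279 2.62 1.754
vertex 0.635 2.68 2.246
vertex -0.964 2.381 2.683
endloop
endfacet
facet normal 0.181 -0.983 -0.011
outer loop
vertex -0.964 2.381 2.683
vertex 0.635 2.68 2.246
vertex -0.609 2.441 3.174
endloop
endfacet
facet normal -0.792 -0.152 0.591
outer loop
vertex -0.964 2.381 2.683
vertex -0.609 2.441 3.174
vertex -0.882 2.931 2.934
endloop
endfacet
facet normal 0.793 0.153 -0.590
outer loop
vertex 0.635 2.68 2.246
vertex 0.362 3.169 2.006
vertex 0.717 3.229 2.498
endloop
endfacet
facet normal 0.595 -0.407 0.693
outer loop
vertex 0.635 2.68 2.246
vertex 0.717 3.229 2.498
vertex -0.609 2.441 3.174
endloop
endfacet
facet normal 0.595 -0.407 0.693
outer loop
vertex -0.609 2.441 3.174
vertex 0.717 3.229 2.498
vertex -0.526 2.991 3.426
endloop
endfacet
facet normal -0.792 -0.152 0.592
outer loop
vertex -0.609 2.441 3.174
vertex -0.526 2.991 3.426
vertex -0.882 2.931 2.934
endloop
endfacet
facet normal 0.042 -0.506 -0.861
outer loop
vertex 1.528 -1.323 2.033
vertex 0.529 -1.338 1.993
vertex 1.241 -0.717 1.663
endloop
endfacet
facet normal 0.810 0.533 0.245
outer loop
vertex 1.528 -1.323 2.033
vertex 1.241 -0.717 1.663
vertex 0.451 -0.402 3.587
endloop
endfacet
facet normal 0.042 -0.506 -0.862
outer loop
vertex 1.241 -0.717 1.663
vertex 0.529 -1.338 1.993
vertex 0.536 -0.475 1.487
endloop
endfacet
facet normal 0.329 0.944 -0.020
outer loop
vertex 1.241 -0.717 1.663
vertex 0.536 -0.475 1.487
vertex 0.451 -0.402 3.587
endloop
endfacet
facet normal 0.042 -0.506 -0.862
outer loop
vertex 0.536 -0.475 1.487
vertex 0.529 -1.338 1.993
vertex -0.172 -0.739 1.607
endloop
endfacet
facet normal -0.356 0.933 -0.047
outer loop
vertex 0.536 -0.475 1.487
vertex -0.172 -0.739 1.607
vertex 0.451 -0.402 3.587
endloop
endfacet
facet normal 0.042 -0.506 -0.862
outer loop
vertex -0.172 -0.739 1.607
vertex 0.529 -1.338 1.993
vertex -0.47 -1.353 1.953
endloop
endfacet
facet normal -0.842 0.509 0.178
outer loop
vertex -0.172 -0.739 1.607
vertex -0.47 -1.353 1.953
vertex 0.451 -0.402 3.587
endloop
endfacet
facet normal 0.042 -0.507 -0.861
outer loop
vertex -0.47 -1.353 1.953
vertex 0.529 -1.338 1.993
vertex -0.183 -1.958 2.323
endloop
endfacet
facet normal -0.847 -0.081 0.525
outer loop
vertex -0.47 -1.353 1.953
vertex -0.183 -1.958 2.323
vertex 0.451 -0.402 3.587
endloop
endfacet
facet normal 0.041 -0.506 -0.862
outer loop
vertex -0.183 -1.958 2.323
vertex 0.529 -1.338 1.993
vertex 0.522 -2.2 2.499
endloop
endfacet
facet normal -0.366 -0.492 0.790
outer loop
vertex -0.183 -1.958 2.323
vertex 0.522 -2.2 2.499
vertex 0.451 -0.402 3.587
endloop
endfacet
facet normal 0.042 -0.506 -0.861
outer loop
vertex 0.522 -2.2 2.499
vertex 0.529 -1.338 1.993
vertex 1.23 -1.937 2.379
endloop
endfacet
facet normal 0.317 -0.482 0.817
outer loop
vertex 0.522 -2.2 2.499
vertex 1.23 -1.937 2.379
vertex 0.451 -0.402 3.587
endloop
endfacet
facet normal 0.042 -0.506 -0.862
outer loop
vertex 1.23 -1.937 2.379
vertex 0.529 -1.338 1.993
vertex 1.528 -1.323 2.033
endloop
endfacet
facet normal 0.804 -0.057 0.591
outer loop
vertex 1.23 -1.937 2.379
vertex 1.528 -1.323 2.033
vertex 0.451 -0.402 3.587
endloop
endfacet

endsolid
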